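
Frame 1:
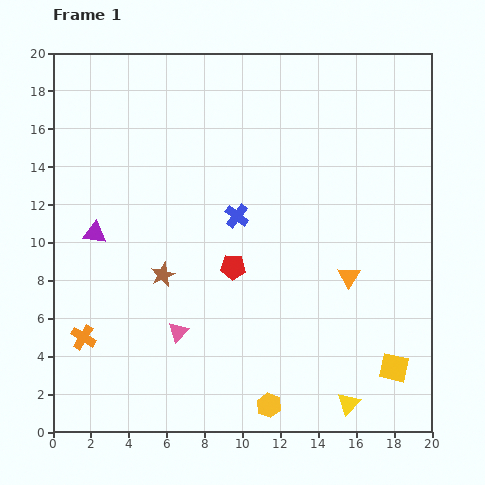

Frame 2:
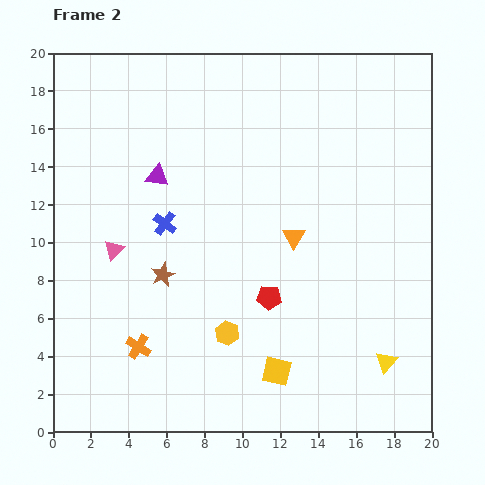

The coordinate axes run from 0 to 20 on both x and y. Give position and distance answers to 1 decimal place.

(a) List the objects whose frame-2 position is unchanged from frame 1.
the brown star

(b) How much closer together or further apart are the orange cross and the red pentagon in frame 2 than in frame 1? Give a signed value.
-1.3

Distance in frame 1: 8.7. Distance in frame 2: 7.4.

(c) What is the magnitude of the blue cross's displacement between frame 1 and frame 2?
3.8

The blue cross moved from (9.7, 11.4) to (5.9, 11.0), a distance of √(3.8² + 0.4²) ≈ 3.8.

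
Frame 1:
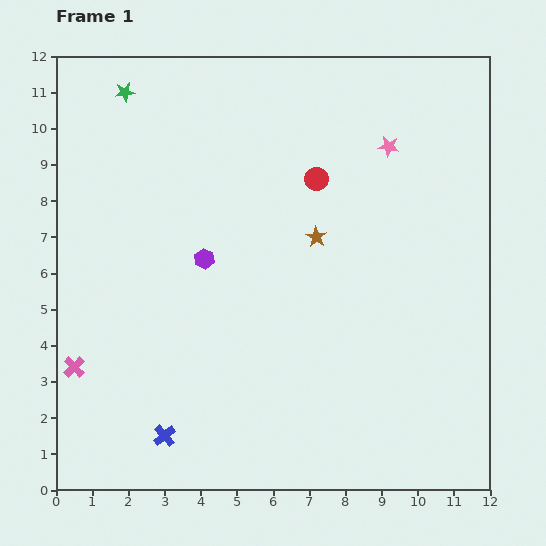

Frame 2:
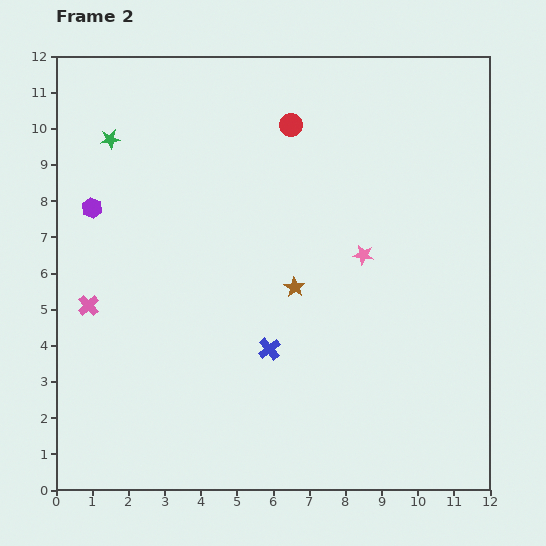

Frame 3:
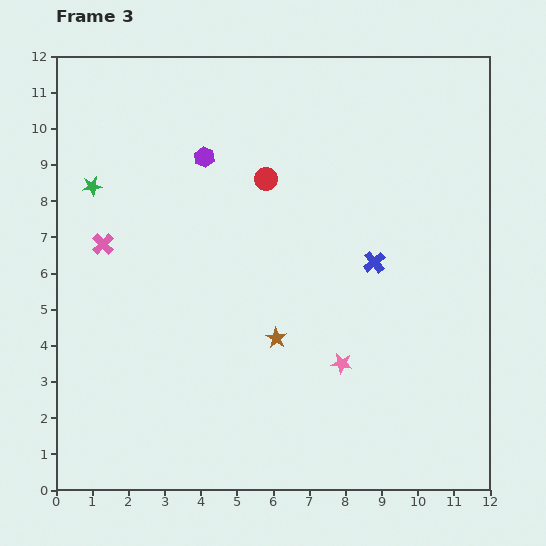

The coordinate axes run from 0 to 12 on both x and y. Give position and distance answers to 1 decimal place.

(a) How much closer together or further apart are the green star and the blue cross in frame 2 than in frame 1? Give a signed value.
-2.3

Distance in frame 1: 9.6. Distance in frame 2: 7.3.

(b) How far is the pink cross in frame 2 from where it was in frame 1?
1.7

The pink cross moved from (0.5, 3.4) to (0.9, 5.1), a distance of √(0.4² + 1.7²) ≈ 1.7.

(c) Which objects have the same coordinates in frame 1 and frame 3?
none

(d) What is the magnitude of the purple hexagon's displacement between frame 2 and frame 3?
3.4

The purple hexagon moved from (1.0, 7.8) to (4.1, 9.2), a distance of √(3.1² + 1.4²) ≈ 3.4.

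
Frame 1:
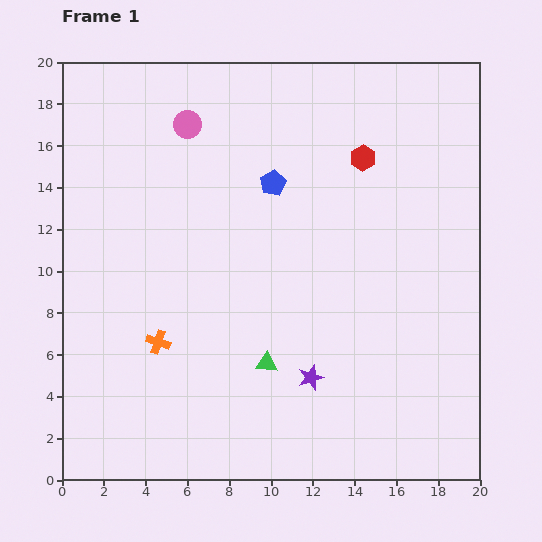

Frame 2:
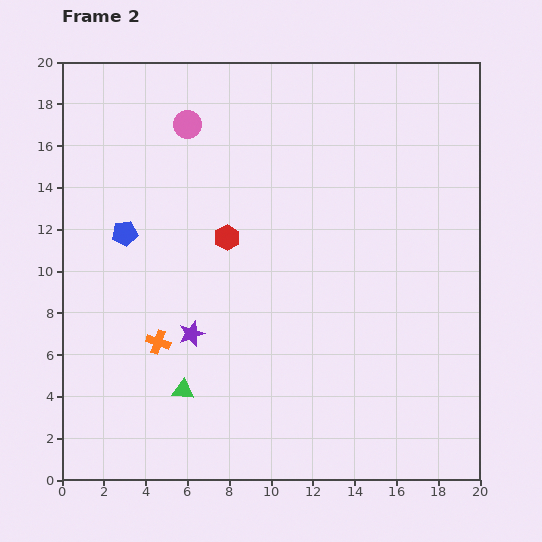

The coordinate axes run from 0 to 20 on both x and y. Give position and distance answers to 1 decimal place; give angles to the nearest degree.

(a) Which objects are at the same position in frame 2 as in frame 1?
the orange cross, the pink circle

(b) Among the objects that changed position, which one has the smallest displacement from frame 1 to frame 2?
the green triangle

(moved 4.2)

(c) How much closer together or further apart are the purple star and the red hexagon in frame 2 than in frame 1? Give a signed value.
-5.9

Distance in frame 1: 10.8. Distance in frame 2: 4.9.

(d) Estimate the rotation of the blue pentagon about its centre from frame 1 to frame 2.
19° clockwise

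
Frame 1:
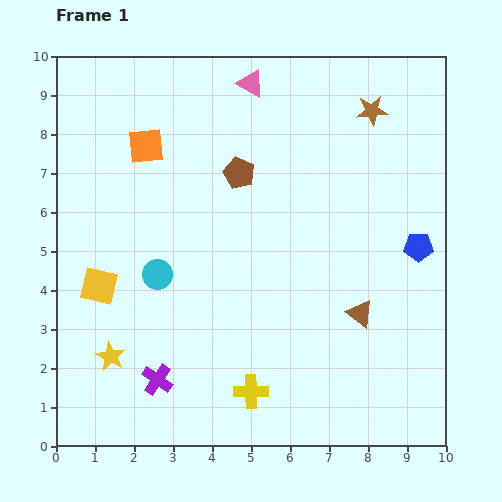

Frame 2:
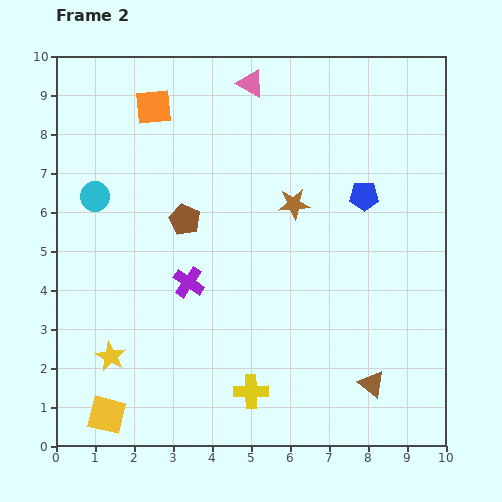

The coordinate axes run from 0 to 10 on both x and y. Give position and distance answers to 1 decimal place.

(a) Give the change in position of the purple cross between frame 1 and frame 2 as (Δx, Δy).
(0.8, 2.5)

The purple cross was at (2.6, 1.7) in frame 1 and (3.4, 4.2) in frame 2.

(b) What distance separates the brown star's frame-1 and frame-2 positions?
3.1

The brown star moved from (8.1, 8.6) to (6.1, 6.2), a distance of √(2.0² + 2.4²) ≈ 3.1.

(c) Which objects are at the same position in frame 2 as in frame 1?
the pink triangle, the yellow cross, the yellow star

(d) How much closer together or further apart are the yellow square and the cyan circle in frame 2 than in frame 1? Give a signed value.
+4.1

Distance in frame 1: 1.5. Distance in frame 2: 5.6.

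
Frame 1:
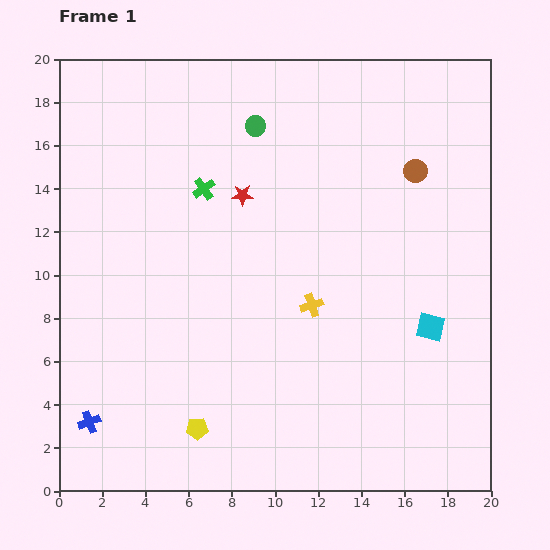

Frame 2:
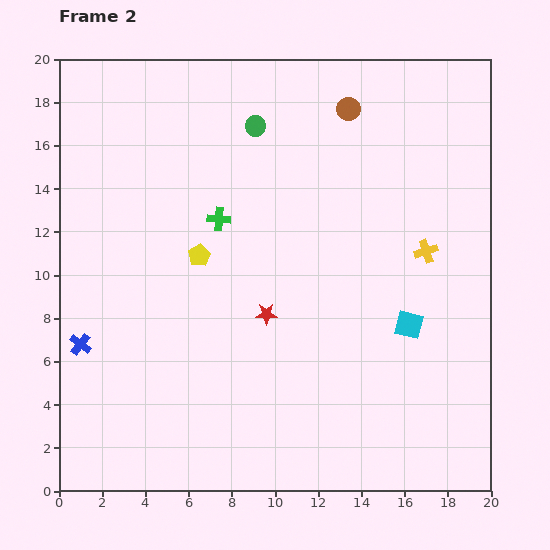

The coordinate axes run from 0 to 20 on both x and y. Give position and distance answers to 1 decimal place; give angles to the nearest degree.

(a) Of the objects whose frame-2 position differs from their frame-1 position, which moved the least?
the cyan square

(moved 1.0)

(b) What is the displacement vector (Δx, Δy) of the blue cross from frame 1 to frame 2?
(-0.4, 3.6)

The blue cross was at (1.4, 3.2) in frame 1 and (1.0, 6.8) in frame 2.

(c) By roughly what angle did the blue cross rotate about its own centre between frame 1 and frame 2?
32° counter-clockwise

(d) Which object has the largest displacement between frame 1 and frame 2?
the yellow pentagon

(moved 8.0; next 5.9)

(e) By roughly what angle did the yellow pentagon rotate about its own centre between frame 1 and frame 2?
27° counter-clockwise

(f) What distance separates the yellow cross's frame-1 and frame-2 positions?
5.9

The yellow cross moved from (11.7, 8.6) to (17.0, 11.1), a distance of √(5.3² + 2.5²) ≈ 5.9.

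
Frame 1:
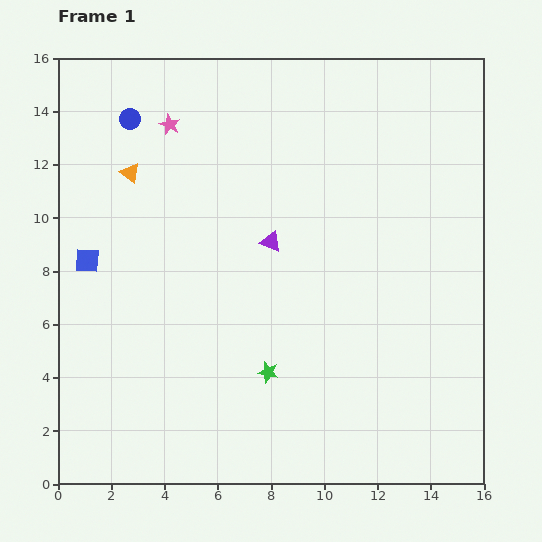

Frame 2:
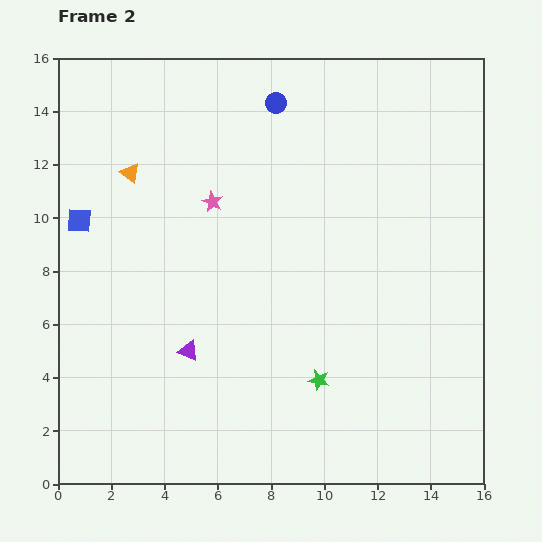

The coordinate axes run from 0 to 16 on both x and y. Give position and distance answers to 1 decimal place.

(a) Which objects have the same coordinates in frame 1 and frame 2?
the orange triangle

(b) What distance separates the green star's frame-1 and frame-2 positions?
1.9

The green star moved from (7.9, 4.2) to (9.8, 3.9), a distance of √(1.9² + 0.3²) ≈ 1.9.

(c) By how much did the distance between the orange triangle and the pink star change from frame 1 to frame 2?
+1.0

Distance in frame 1: 2.3. Distance in frame 2: 3.3.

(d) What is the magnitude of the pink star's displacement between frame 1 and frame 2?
3.3

The pink star moved from (4.2, 13.5) to (5.8, 10.6), a distance of √(1.6² + 2.9²) ≈ 3.3.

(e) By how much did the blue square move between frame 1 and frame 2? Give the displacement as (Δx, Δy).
(-0.3, 1.5)

The blue square was at (1.1, 8.4) in frame 1 and (0.8, 9.9) in frame 2.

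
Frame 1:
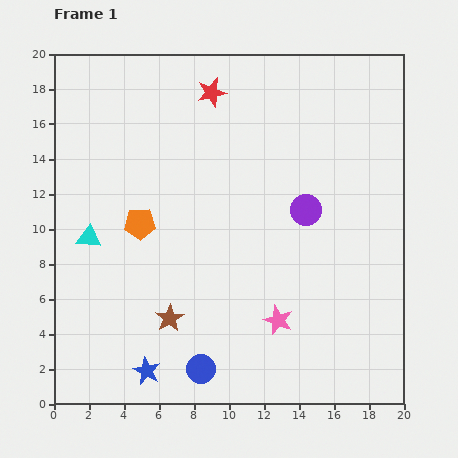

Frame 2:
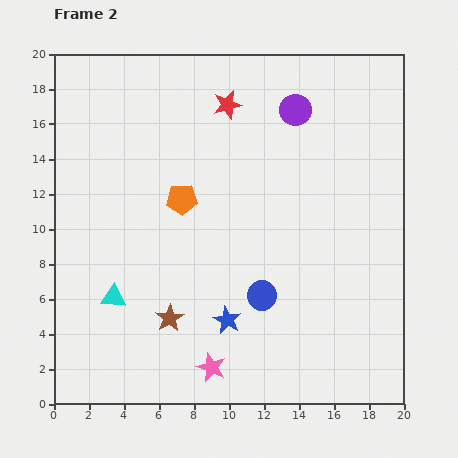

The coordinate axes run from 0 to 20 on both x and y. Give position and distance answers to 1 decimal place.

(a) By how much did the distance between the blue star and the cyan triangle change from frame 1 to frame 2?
-1.7

Distance in frame 1: 8.3. Distance in frame 2: 6.6.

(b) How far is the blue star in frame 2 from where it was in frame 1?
5.4

The blue star moved from (5.3, 1.9) to (9.9, 4.8), a distance of √(4.6² + 2.9²) ≈ 5.4.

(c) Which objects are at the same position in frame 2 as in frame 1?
the brown star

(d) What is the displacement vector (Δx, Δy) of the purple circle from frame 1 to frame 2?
(-0.6, 5.7)

The purple circle was at (14.4, 11.1) in frame 1 and (13.8, 16.8) in frame 2.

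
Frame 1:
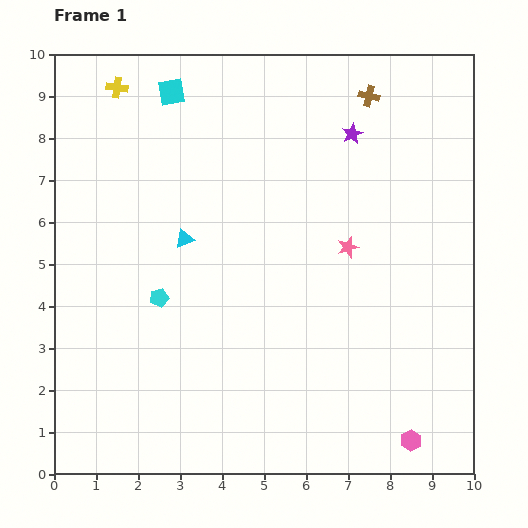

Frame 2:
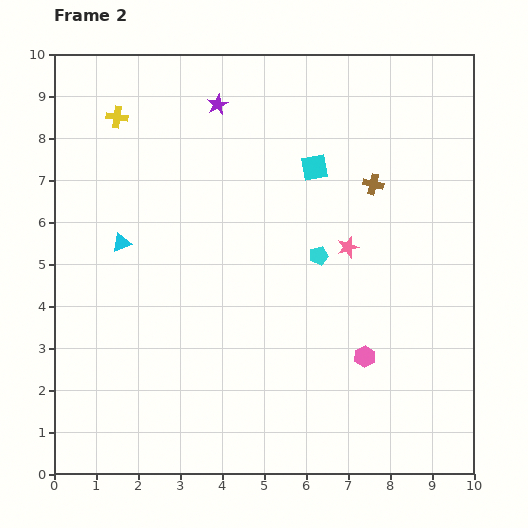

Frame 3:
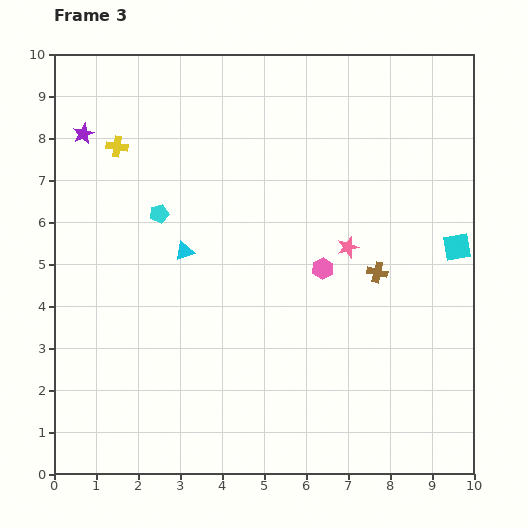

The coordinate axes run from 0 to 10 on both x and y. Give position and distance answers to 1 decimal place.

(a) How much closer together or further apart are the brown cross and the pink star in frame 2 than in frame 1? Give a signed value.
-2.0

Distance in frame 1: 3.6. Distance in frame 2: 1.6.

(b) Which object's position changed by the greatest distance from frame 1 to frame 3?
the cyan square

(moved 7.7; next 6.4)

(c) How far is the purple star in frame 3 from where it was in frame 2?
3.3

The purple star moved from (3.9, 8.8) to (0.7, 8.1), a distance of √(3.2² + 0.7²) ≈ 3.3.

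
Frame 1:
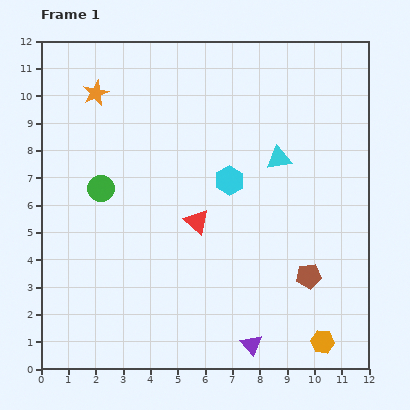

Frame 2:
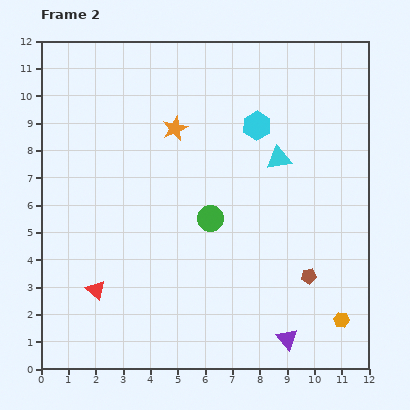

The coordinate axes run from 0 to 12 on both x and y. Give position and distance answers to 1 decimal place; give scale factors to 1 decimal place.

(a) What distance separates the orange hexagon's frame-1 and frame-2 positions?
1.1

The orange hexagon moved from (10.3, 1.0) to (11.0, 1.8), a distance of √(0.7² + 0.8²) ≈ 1.1.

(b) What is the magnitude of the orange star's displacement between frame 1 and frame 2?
3.2

The orange star moved from (2.0, 10.1) to (4.9, 8.8), a distance of √(2.9² + 1.3²) ≈ 3.2.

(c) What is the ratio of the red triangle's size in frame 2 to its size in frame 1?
0.8×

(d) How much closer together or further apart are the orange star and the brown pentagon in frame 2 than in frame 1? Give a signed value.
-3.0

Distance in frame 1: 10.3. Distance in frame 2: 7.3.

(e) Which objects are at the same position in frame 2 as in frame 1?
the brown pentagon, the cyan triangle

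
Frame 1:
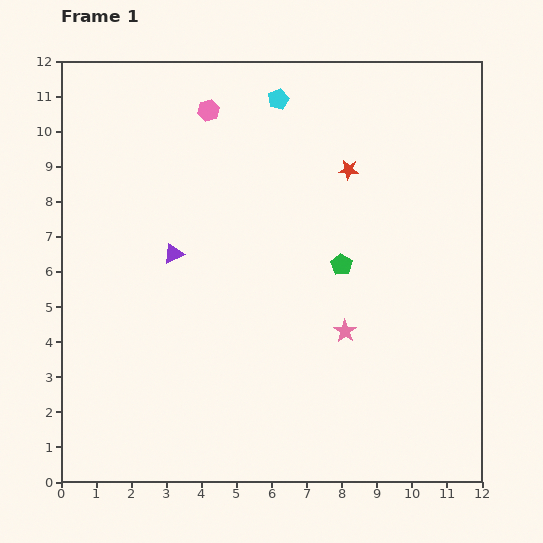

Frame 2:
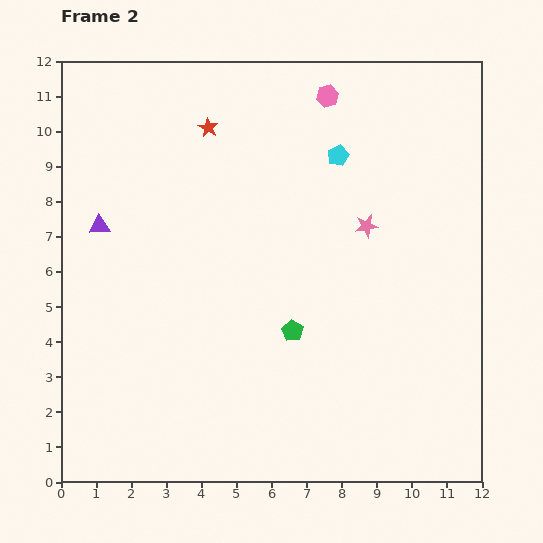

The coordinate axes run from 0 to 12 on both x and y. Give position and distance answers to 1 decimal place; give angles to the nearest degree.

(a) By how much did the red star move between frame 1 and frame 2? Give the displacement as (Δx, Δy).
(-4.0, 1.2)

The red star was at (8.2, 8.9) in frame 1 and (4.2, 10.1) in frame 2.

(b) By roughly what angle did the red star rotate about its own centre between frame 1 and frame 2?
23° clockwise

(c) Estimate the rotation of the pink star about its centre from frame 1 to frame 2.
27° clockwise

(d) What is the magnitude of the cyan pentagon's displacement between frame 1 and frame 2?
2.3

The cyan pentagon moved from (6.2, 10.9) to (7.9, 9.3), a distance of √(1.7² + 1.6²) ≈ 2.3.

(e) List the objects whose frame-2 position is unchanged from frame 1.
none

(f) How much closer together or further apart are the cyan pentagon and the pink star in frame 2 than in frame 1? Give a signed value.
-4.7

Distance in frame 1: 6.9. Distance in frame 2: 2.2.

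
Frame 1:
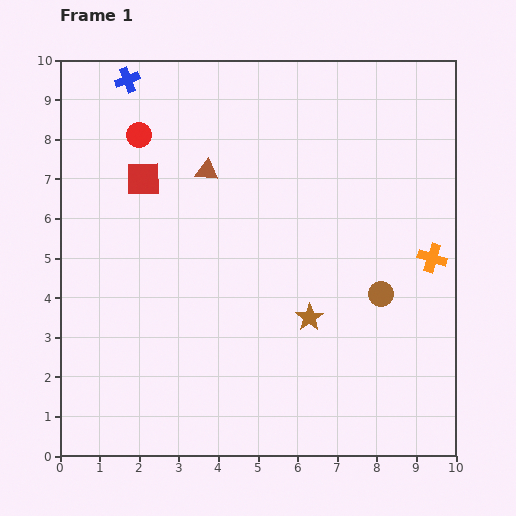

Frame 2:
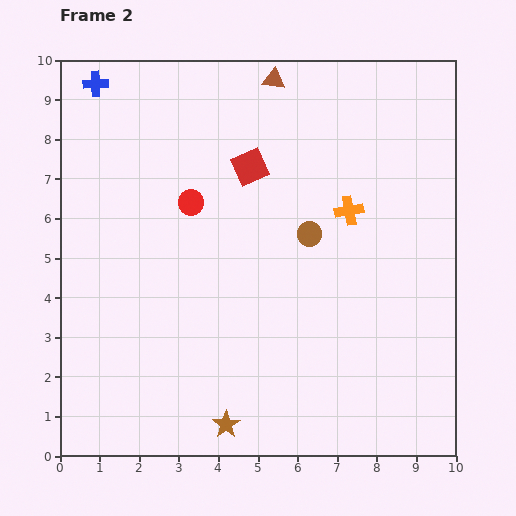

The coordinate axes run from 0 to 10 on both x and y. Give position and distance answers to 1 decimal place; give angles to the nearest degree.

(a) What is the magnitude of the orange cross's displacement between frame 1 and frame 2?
2.4

The orange cross moved from (9.4, 5.0) to (7.3, 6.2), a distance of √(2.1² + 1.2²) ≈ 2.4.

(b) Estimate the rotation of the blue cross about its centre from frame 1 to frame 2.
18° clockwise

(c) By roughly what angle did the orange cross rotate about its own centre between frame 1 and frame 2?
28° counter-clockwise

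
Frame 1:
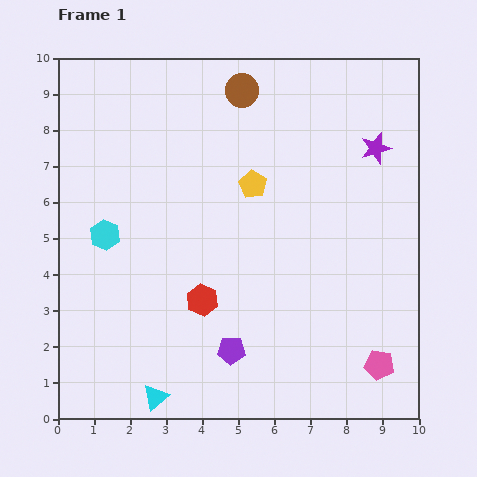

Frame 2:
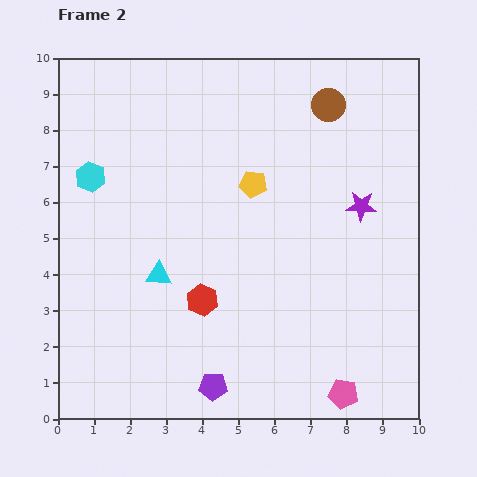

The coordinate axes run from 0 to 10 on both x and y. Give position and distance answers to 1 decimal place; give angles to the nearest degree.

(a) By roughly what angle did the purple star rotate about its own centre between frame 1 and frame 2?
20° clockwise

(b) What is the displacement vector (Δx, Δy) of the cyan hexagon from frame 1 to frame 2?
(-0.4, 1.6)

The cyan hexagon was at (1.3, 5.1) in frame 1 and (0.9, 6.7) in frame 2.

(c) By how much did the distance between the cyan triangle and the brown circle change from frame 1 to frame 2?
-2.2

Distance in frame 1: 8.8. Distance in frame 2: 6.6.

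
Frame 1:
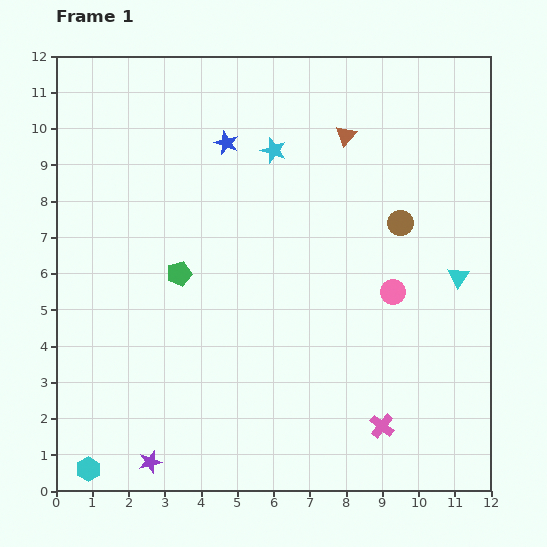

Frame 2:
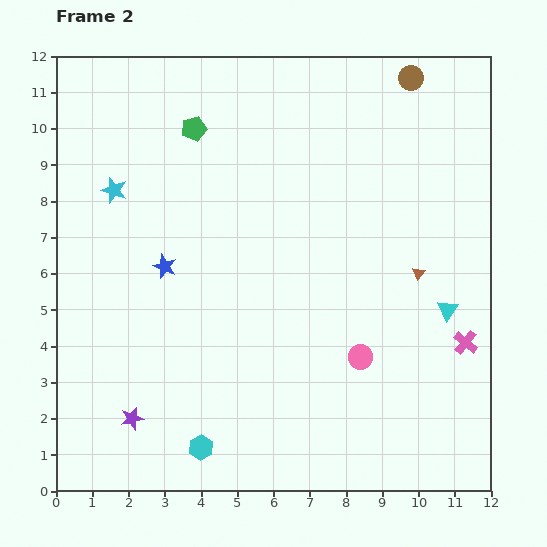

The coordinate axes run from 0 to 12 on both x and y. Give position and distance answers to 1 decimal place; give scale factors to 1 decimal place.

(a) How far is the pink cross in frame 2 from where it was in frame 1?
3.3

The pink cross moved from (9.0, 1.8) to (11.3, 4.1), a distance of √(2.3² + 2.3²) ≈ 3.3.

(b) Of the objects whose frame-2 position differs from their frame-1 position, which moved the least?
the cyan triangle

(moved 0.9)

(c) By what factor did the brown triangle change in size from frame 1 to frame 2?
0.6×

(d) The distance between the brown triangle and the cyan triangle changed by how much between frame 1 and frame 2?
-3.7

Distance in frame 1: 5.0. Distance in frame 2: 1.3.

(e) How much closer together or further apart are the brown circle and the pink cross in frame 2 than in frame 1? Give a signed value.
+1.9

Distance in frame 1: 5.6. Distance in frame 2: 7.5.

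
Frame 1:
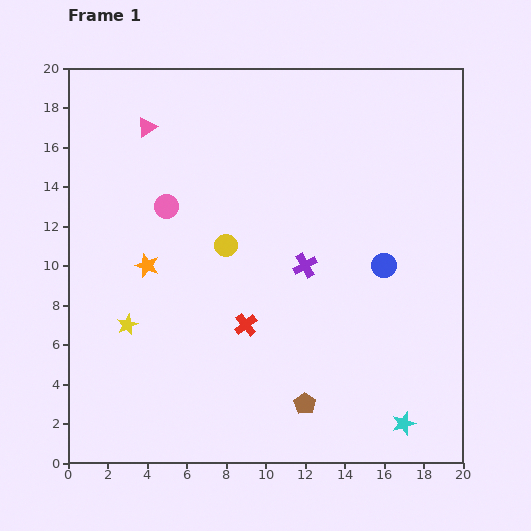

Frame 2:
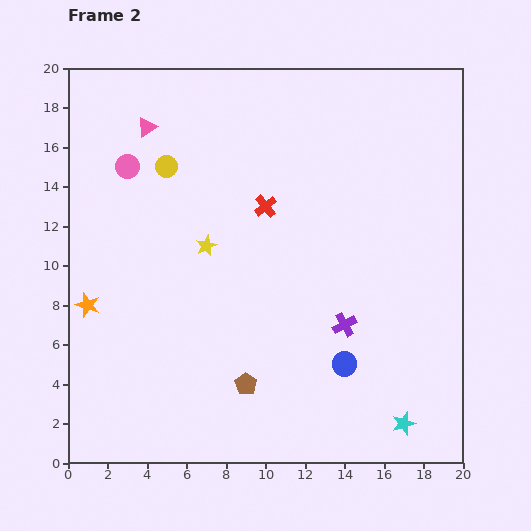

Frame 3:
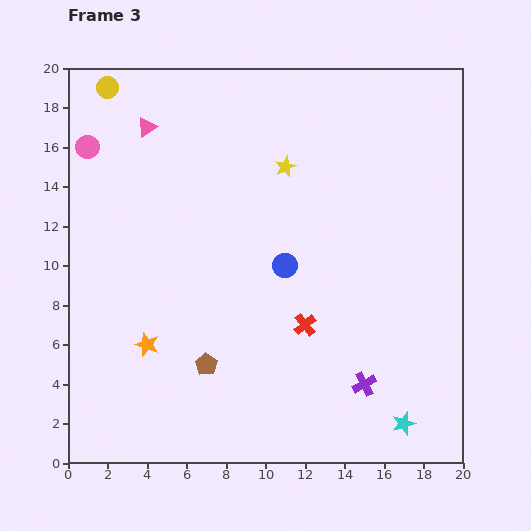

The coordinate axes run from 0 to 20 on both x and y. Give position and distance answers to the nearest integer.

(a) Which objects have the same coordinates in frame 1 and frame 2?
the pink triangle, the cyan star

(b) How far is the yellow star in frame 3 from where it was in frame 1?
11

The yellow star moved from (3, 7) to (11, 15), a distance of √(8² + 8²) ≈ 11.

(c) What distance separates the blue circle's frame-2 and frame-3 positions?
6

The blue circle moved from (14, 5) to (11, 10), a distance of √(3² + 5²) ≈ 6.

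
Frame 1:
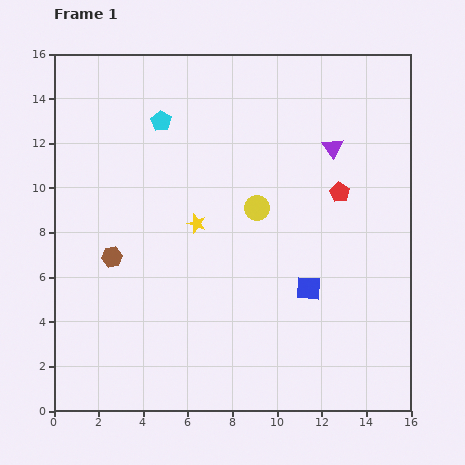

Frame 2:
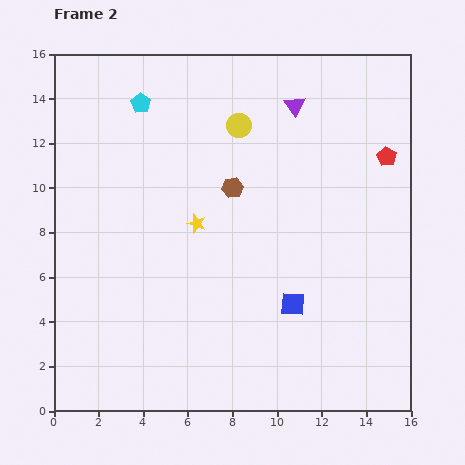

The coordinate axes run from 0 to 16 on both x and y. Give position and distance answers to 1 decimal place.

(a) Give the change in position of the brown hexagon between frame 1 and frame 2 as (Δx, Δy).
(5.4, 3.1)

The brown hexagon was at (2.6, 6.9) in frame 1 and (8.0, 10.0) in frame 2.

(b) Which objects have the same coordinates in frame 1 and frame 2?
the yellow star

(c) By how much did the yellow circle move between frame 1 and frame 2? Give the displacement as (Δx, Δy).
(-0.8, 3.7)

The yellow circle was at (9.1, 9.1) in frame 1 and (8.3, 12.8) in frame 2.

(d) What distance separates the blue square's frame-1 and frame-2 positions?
1.0

The blue square moved from (11.4, 5.5) to (10.7, 4.8), a distance of √(0.7² + 0.7²) ≈ 1.0.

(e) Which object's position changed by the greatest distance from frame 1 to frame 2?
the brown hexagon

(moved 6.2; next 3.8)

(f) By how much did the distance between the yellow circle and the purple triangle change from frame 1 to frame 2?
-1.6

Distance in frame 1: 4.3. Distance in frame 2: 2.7.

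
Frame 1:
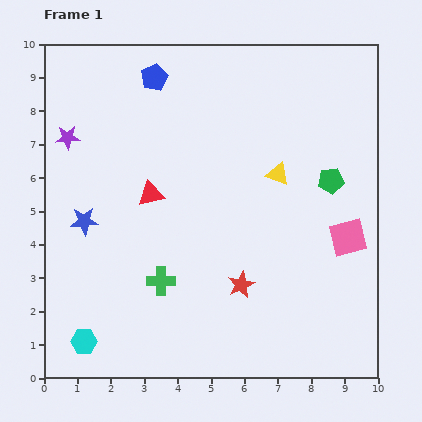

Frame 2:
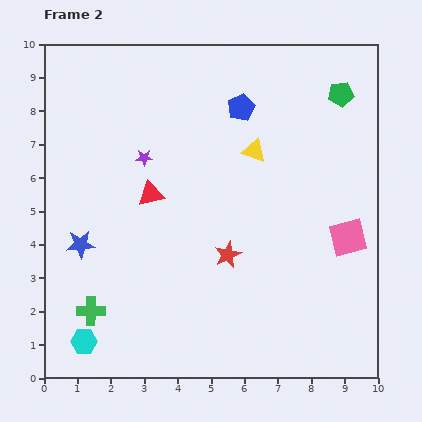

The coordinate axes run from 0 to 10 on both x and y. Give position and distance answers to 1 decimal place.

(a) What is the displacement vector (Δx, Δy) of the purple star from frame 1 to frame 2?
(2.3, -0.6)

The purple star was at (0.7, 7.2) in frame 1 and (3.0, 6.6) in frame 2.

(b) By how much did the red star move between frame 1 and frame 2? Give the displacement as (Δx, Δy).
(-0.4, 0.9)

The red star was at (5.9, 2.8) in frame 1 and (5.5, 3.7) in frame 2.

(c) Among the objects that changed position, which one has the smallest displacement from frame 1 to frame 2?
the blue star

(moved 0.7)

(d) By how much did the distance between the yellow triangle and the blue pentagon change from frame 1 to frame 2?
-3.3

Distance in frame 1: 4.7. Distance in frame 2: 1.4.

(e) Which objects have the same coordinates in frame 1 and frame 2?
the cyan hexagon, the red triangle, the pink square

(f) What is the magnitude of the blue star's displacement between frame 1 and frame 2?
0.7

The blue star moved from (1.2, 4.7) to (1.1, 4.0), a distance of √(0.1² + 0.7²) ≈ 0.7.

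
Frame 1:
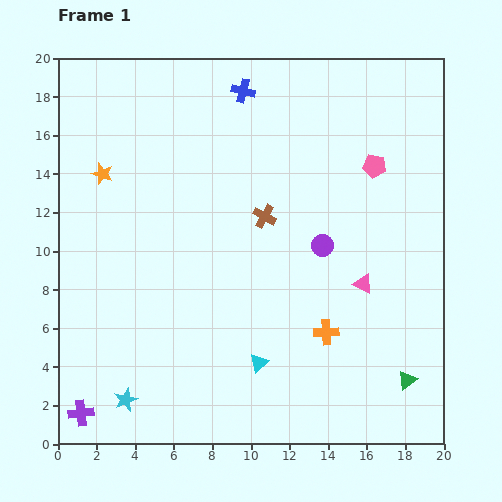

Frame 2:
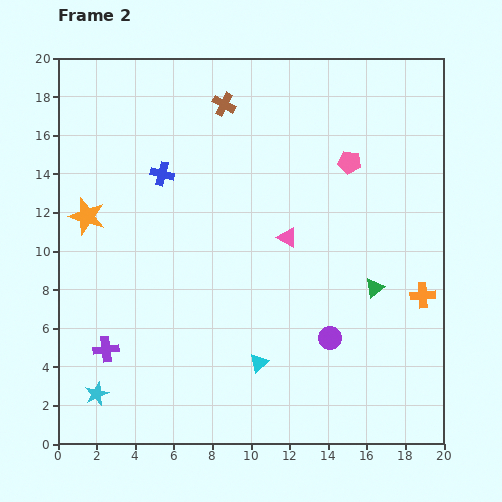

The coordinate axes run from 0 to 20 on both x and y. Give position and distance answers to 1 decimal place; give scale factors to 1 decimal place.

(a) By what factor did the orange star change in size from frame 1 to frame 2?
1.7×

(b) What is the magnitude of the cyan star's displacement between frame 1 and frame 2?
1.5

The cyan star moved from (3.5, 2.3) to (2.0, 2.6), a distance of √(1.5² + 0.3²) ≈ 1.5.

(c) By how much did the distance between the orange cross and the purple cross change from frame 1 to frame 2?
+3.2

Distance in frame 1: 13.4. Distance in frame 2: 16.6.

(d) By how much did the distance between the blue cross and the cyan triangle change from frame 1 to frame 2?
-3.1

Distance in frame 1: 14.1. Distance in frame 2: 11.0.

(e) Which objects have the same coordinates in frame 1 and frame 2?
the cyan triangle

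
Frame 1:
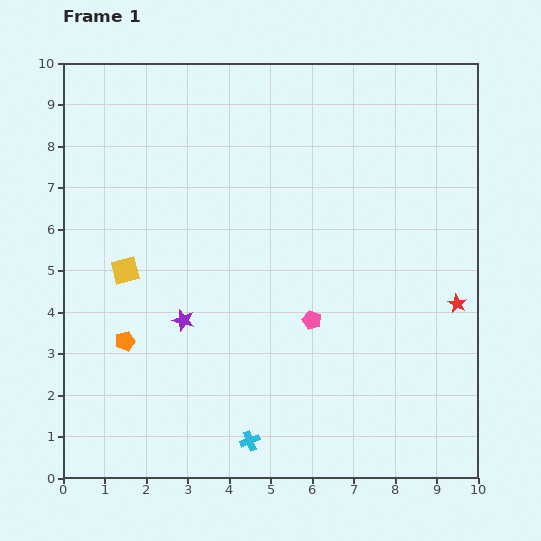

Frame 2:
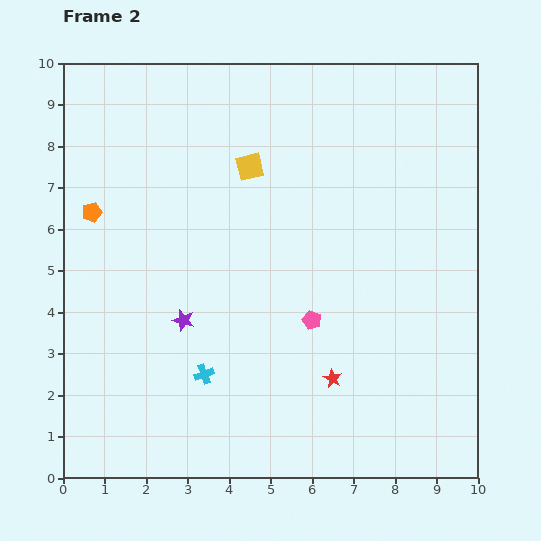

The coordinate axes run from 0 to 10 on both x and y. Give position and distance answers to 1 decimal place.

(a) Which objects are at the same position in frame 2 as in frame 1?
the purple star, the pink pentagon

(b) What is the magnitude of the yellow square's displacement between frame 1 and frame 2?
3.9

The yellow square moved from (1.5, 5.0) to (4.5, 7.5), a distance of √(3.0² + 2.5²) ≈ 3.9.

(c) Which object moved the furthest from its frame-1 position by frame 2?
the yellow square

(moved 3.9; next 3.5)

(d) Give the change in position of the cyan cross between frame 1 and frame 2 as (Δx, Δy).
(-1.1, 1.6)

The cyan cross was at (4.5, 0.9) in frame 1 and (3.4, 2.5) in frame 2.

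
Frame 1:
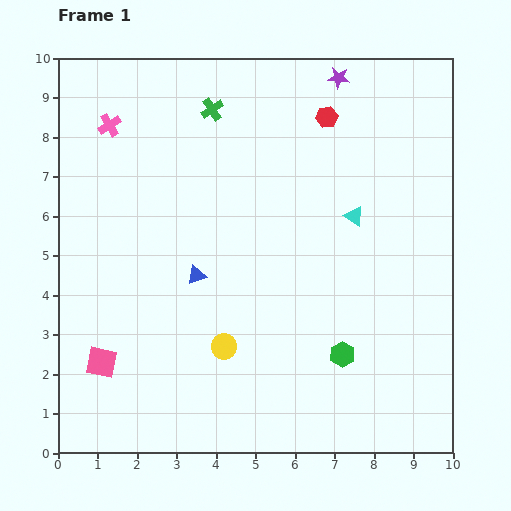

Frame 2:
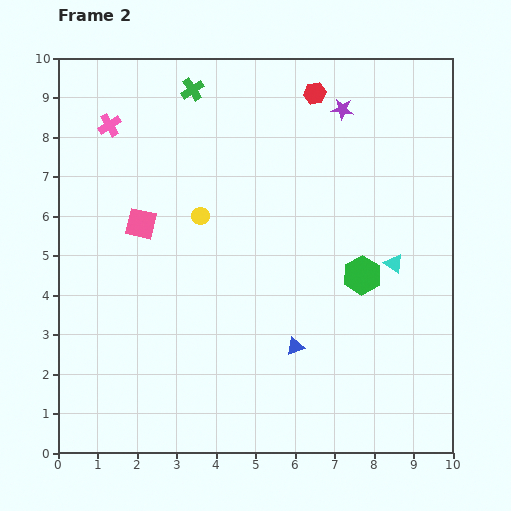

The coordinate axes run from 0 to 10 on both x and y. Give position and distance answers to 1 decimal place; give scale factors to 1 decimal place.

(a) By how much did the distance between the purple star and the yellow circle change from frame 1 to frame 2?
-2.9

Distance in frame 1: 7.4. Distance in frame 2: 4.5.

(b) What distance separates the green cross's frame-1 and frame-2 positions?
0.7

The green cross moved from (3.9, 8.7) to (3.4, 9.2), a distance of √(0.5² + 0.5²) ≈ 0.7.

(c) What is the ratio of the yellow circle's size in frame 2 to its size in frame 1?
0.7×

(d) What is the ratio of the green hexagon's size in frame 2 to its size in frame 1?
1.5×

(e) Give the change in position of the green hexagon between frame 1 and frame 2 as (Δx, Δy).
(0.5, 2.0)

The green hexagon was at (7.2, 2.5) in frame 1 and (7.7, 4.5) in frame 2.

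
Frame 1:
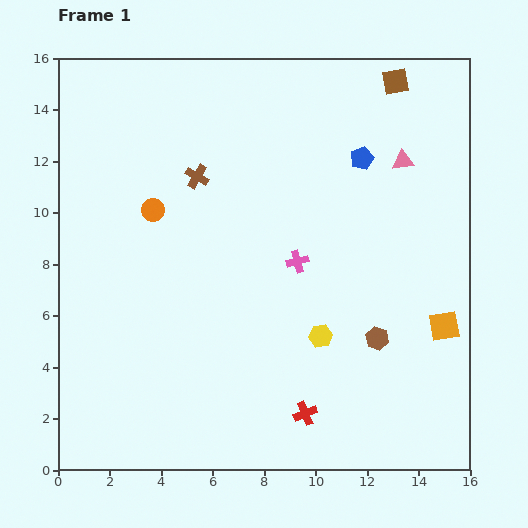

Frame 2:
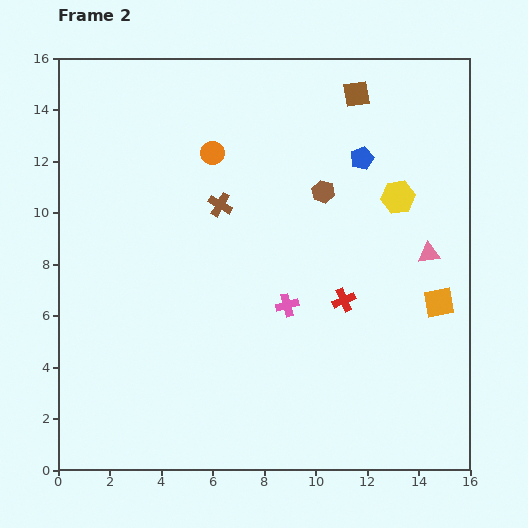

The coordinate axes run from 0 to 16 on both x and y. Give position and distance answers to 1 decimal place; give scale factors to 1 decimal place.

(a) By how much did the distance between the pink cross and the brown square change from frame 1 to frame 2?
+0.6

Distance in frame 1: 8.0. Distance in frame 2: 8.6.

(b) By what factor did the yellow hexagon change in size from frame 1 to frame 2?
1.4×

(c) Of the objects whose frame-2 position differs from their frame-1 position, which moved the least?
the orange square

(moved 0.9)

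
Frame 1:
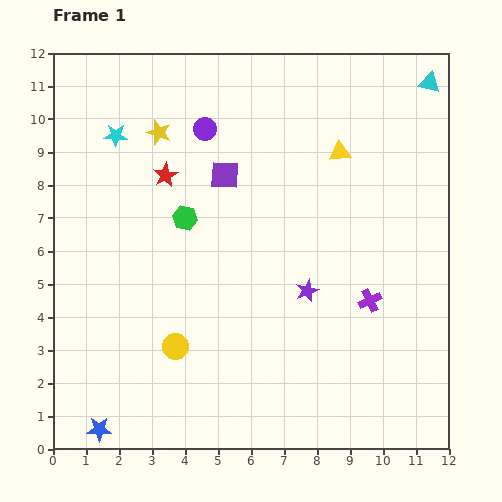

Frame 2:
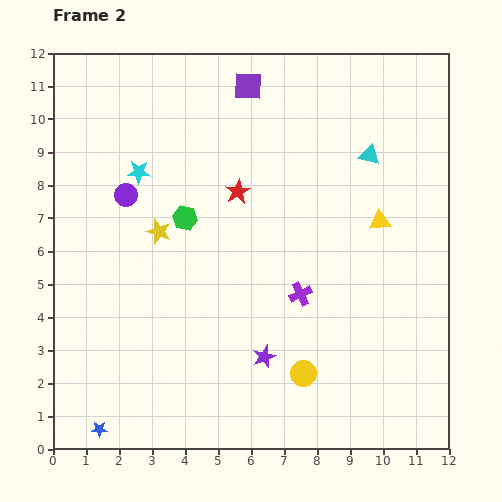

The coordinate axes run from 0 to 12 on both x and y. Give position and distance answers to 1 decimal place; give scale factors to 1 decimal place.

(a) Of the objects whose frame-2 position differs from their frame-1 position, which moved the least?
the cyan star

(moved 1.3)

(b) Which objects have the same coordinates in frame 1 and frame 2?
the blue star, the green hexagon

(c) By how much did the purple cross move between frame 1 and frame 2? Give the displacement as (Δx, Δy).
(-2.1, 0.2)

The purple cross was at (9.6, 4.5) in frame 1 and (7.5, 4.7) in frame 2.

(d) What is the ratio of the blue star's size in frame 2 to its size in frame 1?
0.6×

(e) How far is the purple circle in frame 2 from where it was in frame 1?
3.1

The purple circle moved from (4.6, 9.7) to (2.2, 7.7), a distance of √(2.4² + 2.0²) ≈ 3.1.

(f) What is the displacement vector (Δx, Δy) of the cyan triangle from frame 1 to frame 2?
(-1.8, -2.2)

The cyan triangle was at (11.4, 11.1) in frame 1 and (9.6, 8.9) in frame 2.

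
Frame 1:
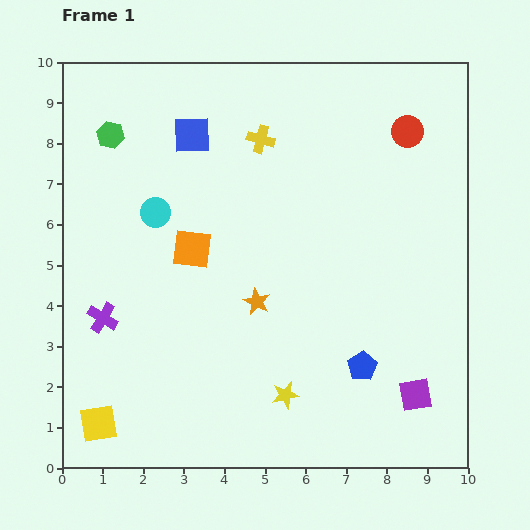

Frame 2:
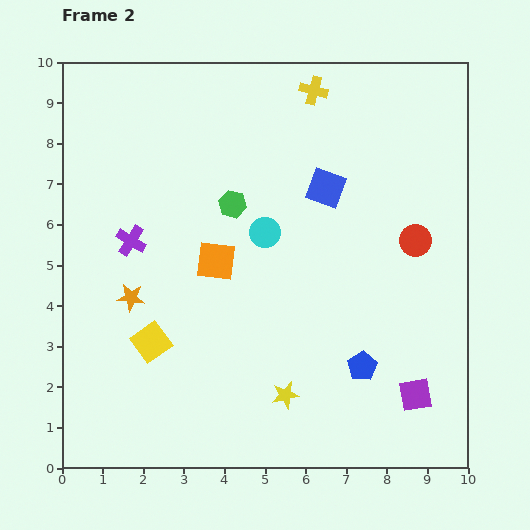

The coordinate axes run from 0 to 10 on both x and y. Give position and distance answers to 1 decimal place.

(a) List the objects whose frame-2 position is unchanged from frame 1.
the blue pentagon, the purple square, the yellow star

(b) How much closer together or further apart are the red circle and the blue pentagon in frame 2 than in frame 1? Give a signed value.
-2.5

Distance in frame 1: 5.9. Distance in frame 2: 3.4.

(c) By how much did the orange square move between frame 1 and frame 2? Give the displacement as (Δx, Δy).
(0.6, -0.3)

The orange square was at (3.2, 5.4) in frame 1 and (3.8, 5.1) in frame 2.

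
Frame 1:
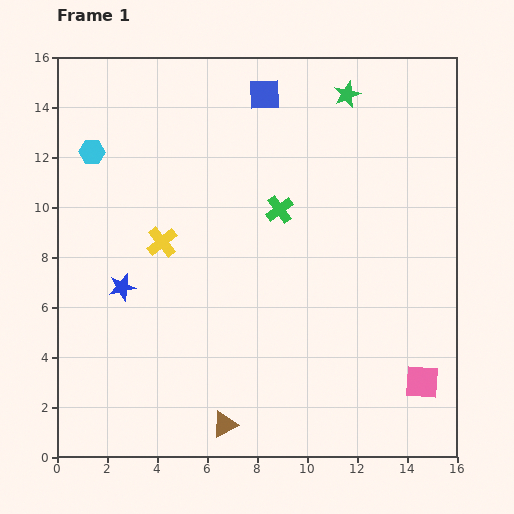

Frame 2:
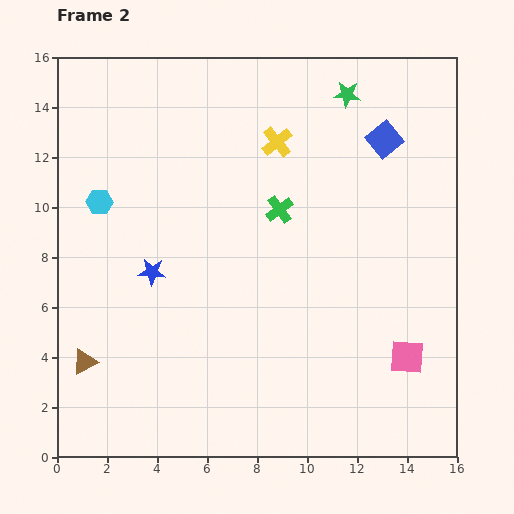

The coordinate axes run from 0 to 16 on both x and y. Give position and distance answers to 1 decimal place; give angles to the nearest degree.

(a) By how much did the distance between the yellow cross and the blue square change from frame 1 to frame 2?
-2.9

Distance in frame 1: 7.2. Distance in frame 2: 4.3.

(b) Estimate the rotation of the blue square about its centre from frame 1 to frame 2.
38° counter-clockwise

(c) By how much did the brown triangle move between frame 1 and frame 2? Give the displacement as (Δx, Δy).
(-5.6, 2.5)

The brown triangle was at (6.7, 1.3) in frame 1 and (1.1, 3.8) in frame 2.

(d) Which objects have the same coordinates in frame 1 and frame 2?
the green star, the green cross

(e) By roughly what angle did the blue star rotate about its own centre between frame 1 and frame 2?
15° clockwise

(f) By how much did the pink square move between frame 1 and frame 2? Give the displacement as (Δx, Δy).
(-0.6, 1.0)

The pink square was at (14.6, 3.0) in frame 1 and (14.0, 4.0) in frame 2.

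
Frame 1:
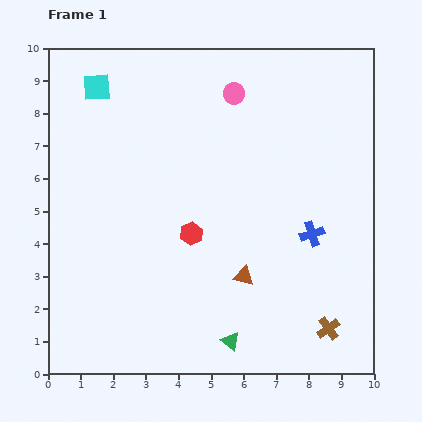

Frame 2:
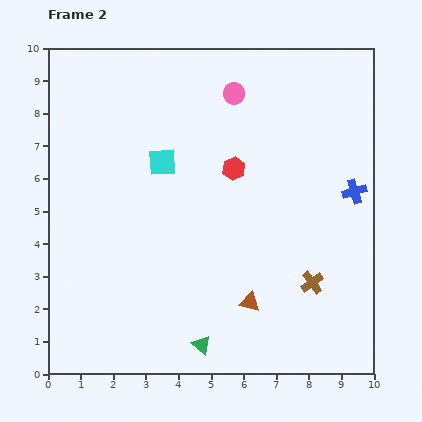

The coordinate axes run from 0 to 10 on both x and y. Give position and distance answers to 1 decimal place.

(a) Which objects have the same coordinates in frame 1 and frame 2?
the pink circle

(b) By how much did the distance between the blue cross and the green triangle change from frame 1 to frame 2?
+2.5

Distance in frame 1: 4.1. Distance in frame 2: 6.6.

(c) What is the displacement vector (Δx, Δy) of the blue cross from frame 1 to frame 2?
(1.3, 1.3)

The blue cross was at (8.1, 4.3) in frame 1 and (9.4, 5.6) in frame 2.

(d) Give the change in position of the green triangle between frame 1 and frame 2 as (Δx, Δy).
(-0.9, -0.1)

The green triangle was at (5.6, 1.0) in frame 1 and (4.7, 0.9) in frame 2.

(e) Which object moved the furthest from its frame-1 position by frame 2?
the cyan square

(moved 3.0; next 2.4)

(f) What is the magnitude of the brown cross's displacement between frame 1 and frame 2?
1.5

The brown cross moved from (8.6, 1.4) to (8.1, 2.8), a distance of √(0.5² + 1.4²) ≈ 1.5.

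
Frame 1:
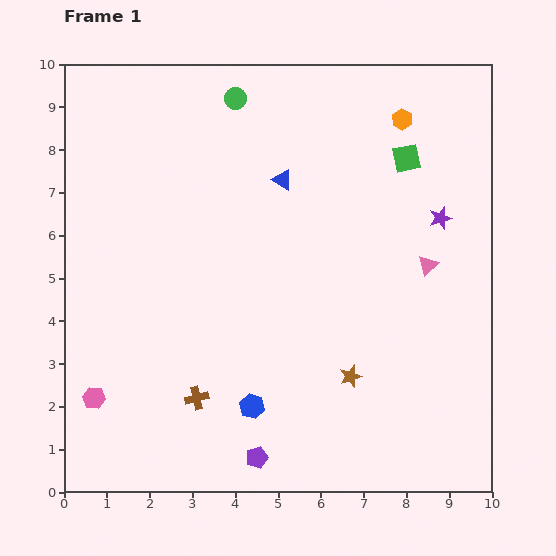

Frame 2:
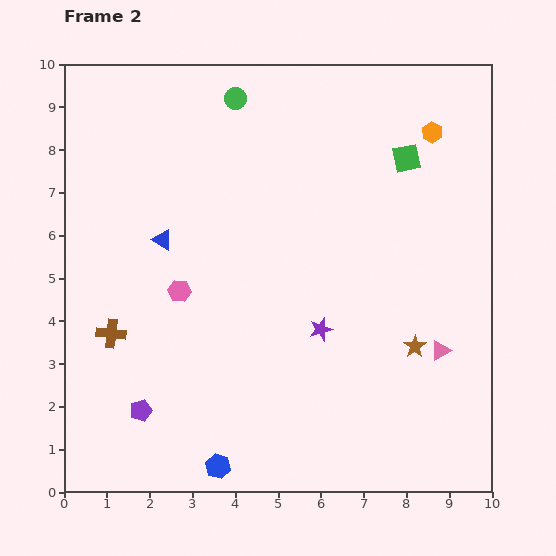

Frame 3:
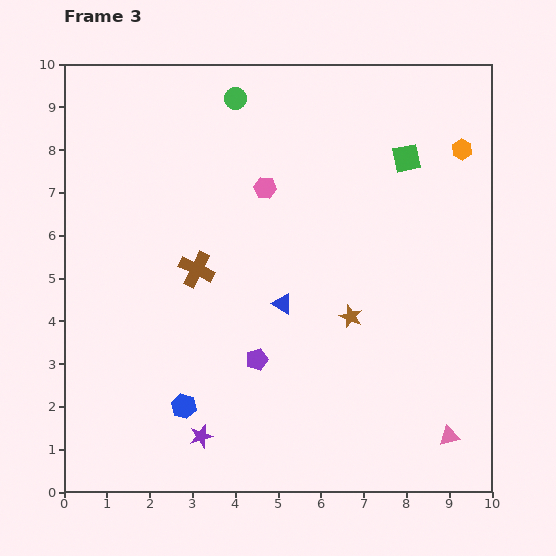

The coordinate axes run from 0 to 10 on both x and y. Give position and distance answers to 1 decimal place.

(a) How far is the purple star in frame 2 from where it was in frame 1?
3.8

The purple star moved from (8.8, 6.4) to (6.0, 3.8), a distance of √(2.8² + 2.6²) ≈ 3.8.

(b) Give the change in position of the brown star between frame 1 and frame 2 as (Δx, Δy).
(1.5, 0.7)

The brown star was at (6.7, 2.7) in frame 1 and (8.2, 3.4) in frame 2.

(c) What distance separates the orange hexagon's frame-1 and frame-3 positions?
1.6

The orange hexagon moved from (7.9, 8.7) to (9.3, 8.0), a distance of √(1.4² + 0.7²) ≈ 1.6.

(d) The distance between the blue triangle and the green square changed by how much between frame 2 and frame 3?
-1.5

Distance in frame 2: 6.0. Distance in frame 3: 4.5.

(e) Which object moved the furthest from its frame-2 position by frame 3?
the purple star

(moved 3.8; next 3.2)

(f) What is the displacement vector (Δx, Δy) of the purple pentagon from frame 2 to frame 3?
(2.7, 1.2)

The purple pentagon was at (1.8, 1.9) in frame 2 and (4.5, 3.1) in frame 3.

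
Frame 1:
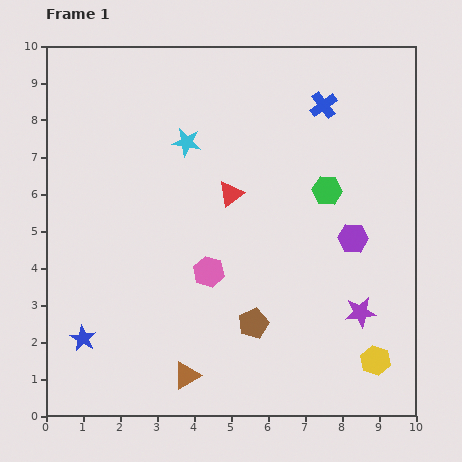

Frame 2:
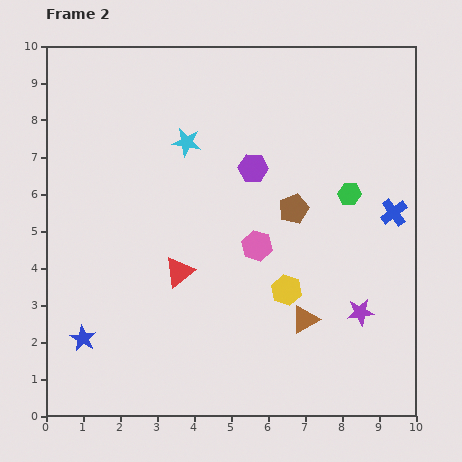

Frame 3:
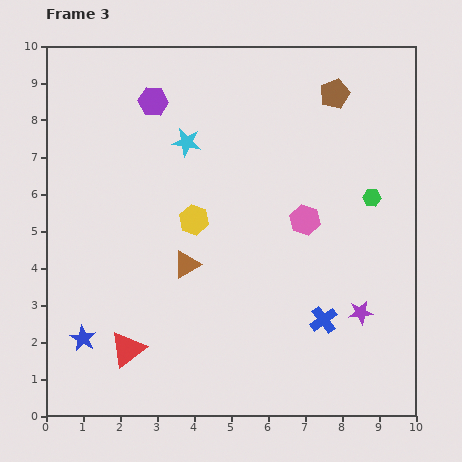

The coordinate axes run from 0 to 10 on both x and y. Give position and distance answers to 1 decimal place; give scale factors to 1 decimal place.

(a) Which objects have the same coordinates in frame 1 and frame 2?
the cyan star, the blue star, the purple star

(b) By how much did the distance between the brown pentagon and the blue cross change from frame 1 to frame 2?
-3.5

Distance in frame 1: 6.2. Distance in frame 2: 2.7.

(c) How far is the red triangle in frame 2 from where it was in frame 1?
2.5

The red triangle moved from (5.0, 6.0) to (3.6, 3.9), a distance of √(1.4² + 2.1²) ≈ 2.5.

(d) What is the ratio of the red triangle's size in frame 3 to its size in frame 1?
1.4×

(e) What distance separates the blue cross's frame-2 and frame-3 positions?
3.5

The blue cross moved from (9.4, 5.5) to (7.5, 2.6), a distance of √(1.9² + 2.9²) ≈ 3.5.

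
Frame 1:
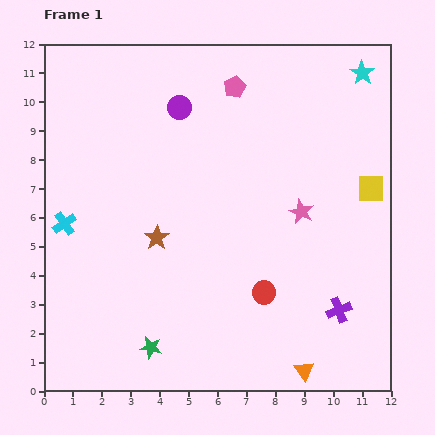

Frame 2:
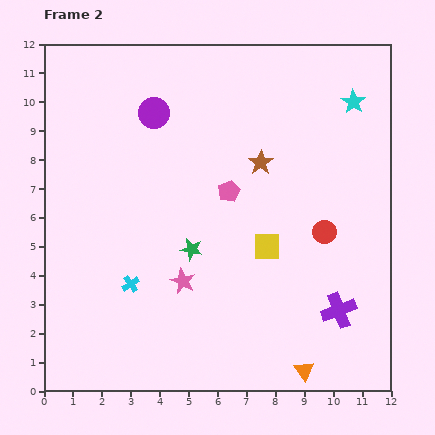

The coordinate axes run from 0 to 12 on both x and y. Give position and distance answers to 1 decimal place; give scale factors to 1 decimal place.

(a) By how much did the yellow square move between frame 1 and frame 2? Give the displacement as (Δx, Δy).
(-3.6, -2.0)

The yellow square was at (11.3, 7.0) in frame 1 and (7.7, 5.0) in frame 2.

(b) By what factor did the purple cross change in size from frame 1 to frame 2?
1.4×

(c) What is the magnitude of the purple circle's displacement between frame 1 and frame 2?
0.9

The purple circle moved from (4.7, 9.8) to (3.8, 9.6), a distance of √(0.9² + 0.2²) ≈ 0.9.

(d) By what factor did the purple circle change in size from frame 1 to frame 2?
1.3×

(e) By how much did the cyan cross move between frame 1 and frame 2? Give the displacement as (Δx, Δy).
(2.3, -2.1)

The cyan cross was at (0.7, 5.8) in frame 1 and (3.0, 3.7) in frame 2.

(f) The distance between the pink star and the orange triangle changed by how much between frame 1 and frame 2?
-0.3

Distance in frame 1: 5.5. Distance in frame 2: 5.2.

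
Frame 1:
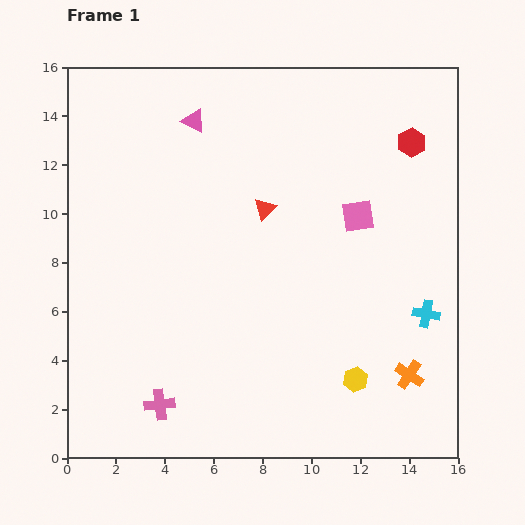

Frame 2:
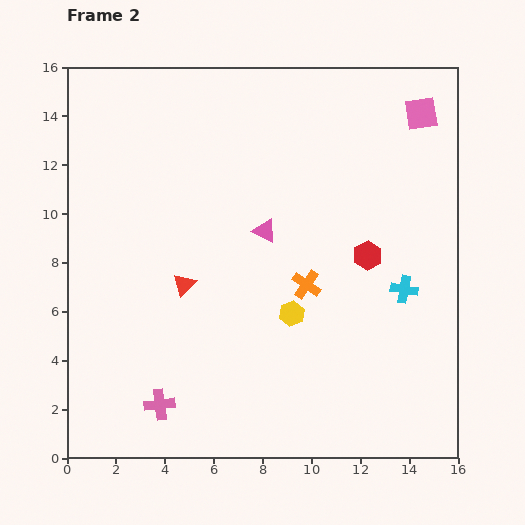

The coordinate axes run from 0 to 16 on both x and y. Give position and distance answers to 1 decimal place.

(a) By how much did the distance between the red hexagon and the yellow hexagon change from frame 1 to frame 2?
-6.1

Distance in frame 1: 10.0. Distance in frame 2: 3.9.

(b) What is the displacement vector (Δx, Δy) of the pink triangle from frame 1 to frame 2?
(2.9, -4.5)

The pink triangle was at (5.2, 13.8) in frame 1 and (8.1, 9.3) in frame 2.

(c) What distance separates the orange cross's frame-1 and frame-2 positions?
5.6

The orange cross moved from (14.0, 3.4) to (9.8, 7.1), a distance of √(4.2² + 3.7²) ≈ 5.6.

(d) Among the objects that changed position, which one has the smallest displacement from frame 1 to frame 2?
the cyan cross

(moved 1.3)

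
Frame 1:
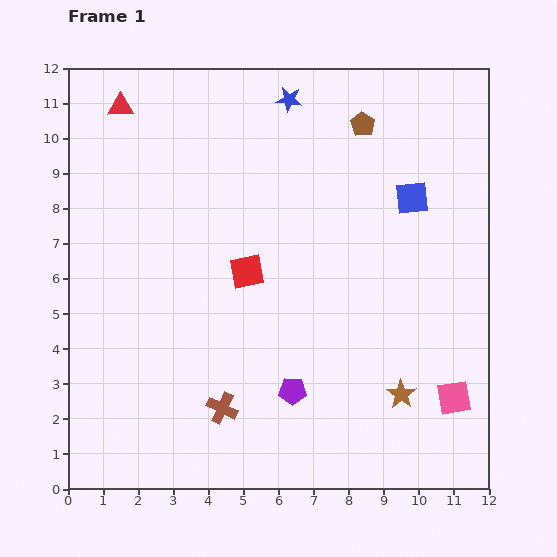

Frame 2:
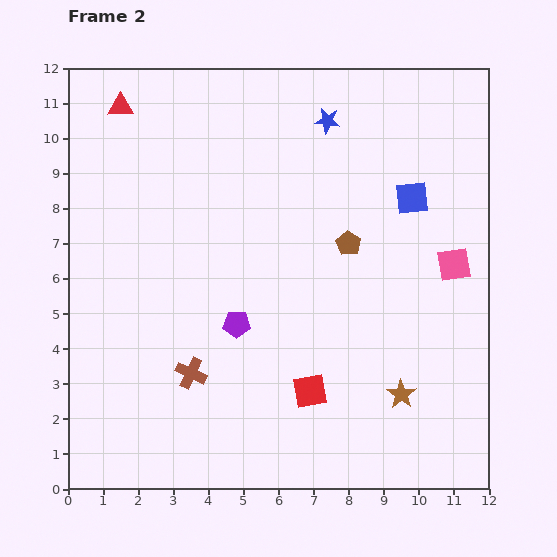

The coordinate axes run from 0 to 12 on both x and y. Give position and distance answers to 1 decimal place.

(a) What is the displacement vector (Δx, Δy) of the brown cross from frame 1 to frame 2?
(-0.9, 1.0)

The brown cross was at (4.4, 2.3) in frame 1 and (3.5, 3.3) in frame 2.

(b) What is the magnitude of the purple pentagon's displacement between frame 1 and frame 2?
2.5

The purple pentagon moved from (6.4, 2.8) to (4.8, 4.7), a distance of √(1.6² + 1.9²) ≈ 2.5.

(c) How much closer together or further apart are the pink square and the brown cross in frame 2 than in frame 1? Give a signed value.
+1.5

Distance in frame 1: 6.6. Distance in frame 2: 8.1.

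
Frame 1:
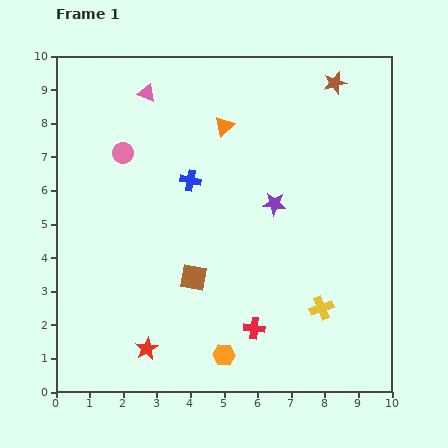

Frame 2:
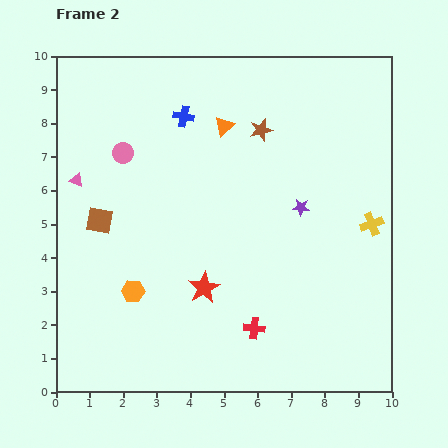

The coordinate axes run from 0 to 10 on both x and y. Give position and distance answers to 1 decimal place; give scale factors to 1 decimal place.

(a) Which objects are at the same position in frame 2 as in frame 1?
the orange triangle, the pink circle, the red cross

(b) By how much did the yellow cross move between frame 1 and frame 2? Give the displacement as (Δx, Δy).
(1.5, 2.5)

The yellow cross was at (7.9, 2.5) in frame 1 and (9.4, 5.0) in frame 2.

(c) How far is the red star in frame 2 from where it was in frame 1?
2.5

The red star moved from (2.7, 1.3) to (4.4, 3.1), a distance of √(1.7² + 1.8²) ≈ 2.5.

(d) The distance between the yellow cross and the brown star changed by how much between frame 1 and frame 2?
-2.4

Distance in frame 1: 6.7. Distance in frame 2: 4.3.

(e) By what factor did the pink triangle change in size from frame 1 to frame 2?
0.8×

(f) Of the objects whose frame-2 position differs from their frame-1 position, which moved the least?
the purple star

(moved 0.8)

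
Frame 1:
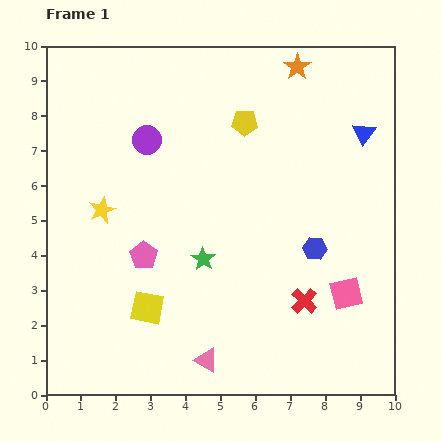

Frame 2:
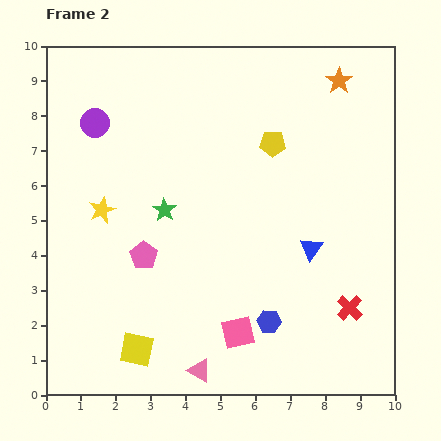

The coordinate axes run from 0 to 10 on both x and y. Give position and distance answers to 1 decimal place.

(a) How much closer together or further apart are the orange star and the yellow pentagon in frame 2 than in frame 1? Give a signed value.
+0.4

Distance in frame 1: 2.2. Distance in frame 2: 2.6.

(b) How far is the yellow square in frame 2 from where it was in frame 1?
1.2

The yellow square moved from (2.9, 2.5) to (2.6, 1.3), a distance of √(0.3² + 1.2²) ≈ 1.2.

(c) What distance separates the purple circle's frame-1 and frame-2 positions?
1.6

The purple circle moved from (2.9, 7.3) to (1.4, 7.8), a distance of √(1.5² + 0.5²) ≈ 1.6.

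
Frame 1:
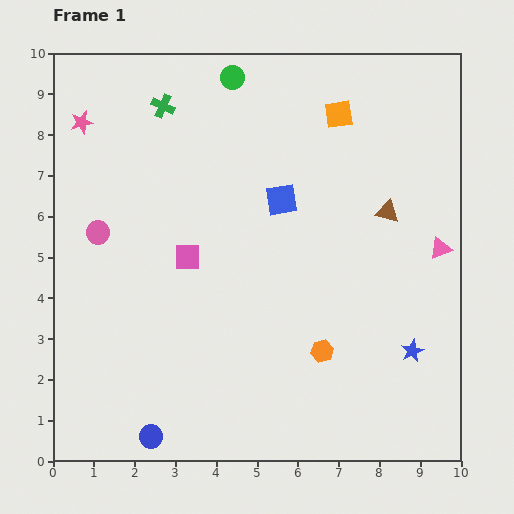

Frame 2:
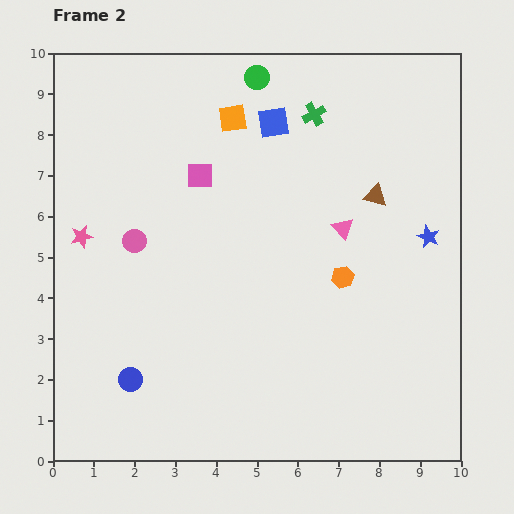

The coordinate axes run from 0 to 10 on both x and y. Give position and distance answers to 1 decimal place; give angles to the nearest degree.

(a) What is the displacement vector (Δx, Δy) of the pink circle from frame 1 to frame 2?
(0.9, -0.2)

The pink circle was at (1.1, 5.6) in frame 1 and (2.0, 5.4) in frame 2.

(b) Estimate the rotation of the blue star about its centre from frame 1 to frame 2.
22° counter-clockwise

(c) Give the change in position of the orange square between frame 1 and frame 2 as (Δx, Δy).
(-2.6, -0.1)

The orange square was at (7.0, 8.5) in frame 1 and (4.4, 8.4) in frame 2.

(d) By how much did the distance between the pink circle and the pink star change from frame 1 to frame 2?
-1.4

Distance in frame 1: 2.7. Distance in frame 2: 1.3.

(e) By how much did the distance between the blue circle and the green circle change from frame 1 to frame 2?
-1.0

Distance in frame 1: 9.0. Distance in frame 2: 8.0.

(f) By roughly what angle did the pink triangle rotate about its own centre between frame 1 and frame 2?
52° counter-clockwise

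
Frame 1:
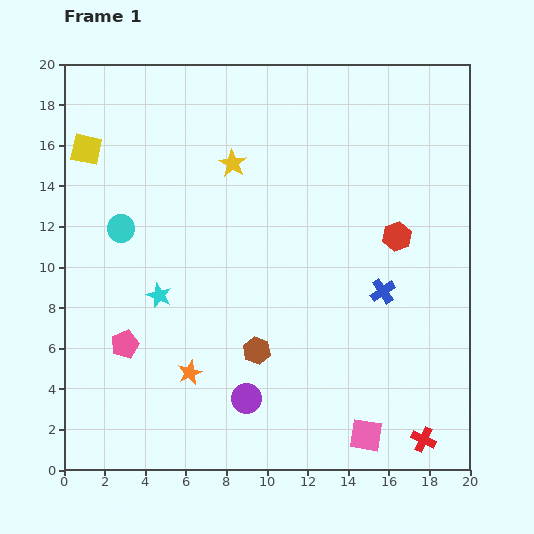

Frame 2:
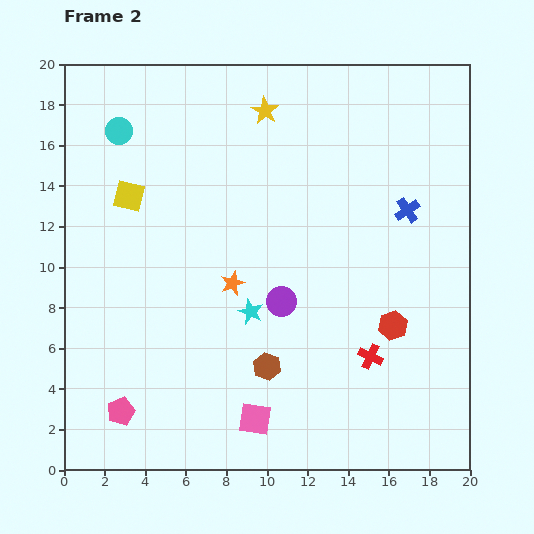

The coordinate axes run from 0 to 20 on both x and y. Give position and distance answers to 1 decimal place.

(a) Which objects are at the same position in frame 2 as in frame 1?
none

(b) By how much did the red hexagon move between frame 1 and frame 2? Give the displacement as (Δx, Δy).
(-0.2, -4.4)

The red hexagon was at (16.4, 11.5) in frame 1 and (16.2, 7.1) in frame 2.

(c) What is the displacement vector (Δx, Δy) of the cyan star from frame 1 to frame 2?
(4.5, -0.8)

The cyan star was at (4.7, 8.6) in frame 1 and (9.2, 7.8) in frame 2.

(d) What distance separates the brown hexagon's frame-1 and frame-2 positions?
0.9

The brown hexagon moved from (9.5, 5.9) to (10.0, 5.1), a distance of √(0.5² + 0.8²) ≈ 0.9.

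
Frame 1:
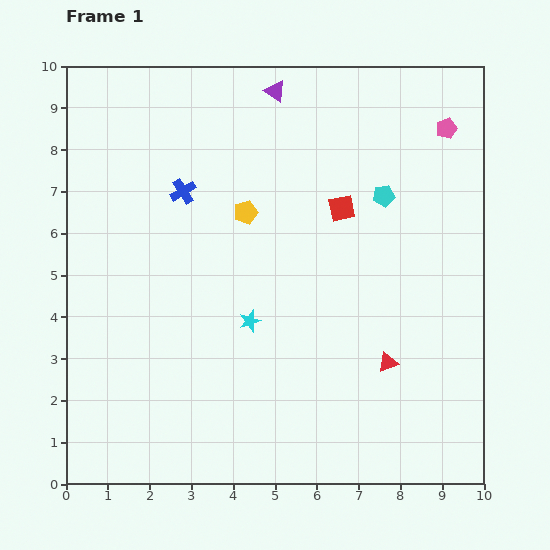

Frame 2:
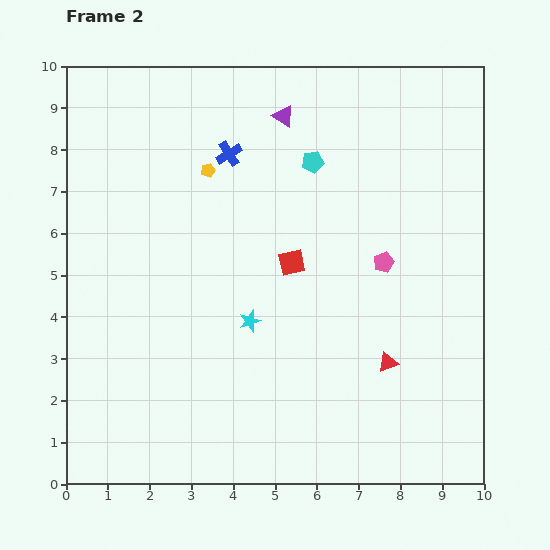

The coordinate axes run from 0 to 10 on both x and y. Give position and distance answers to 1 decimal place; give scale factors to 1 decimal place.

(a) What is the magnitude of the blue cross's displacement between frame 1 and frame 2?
1.4

The blue cross moved from (2.8, 7.0) to (3.9, 7.9), a distance of √(1.1² + 0.9²) ≈ 1.4.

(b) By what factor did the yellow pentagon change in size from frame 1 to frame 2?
0.6×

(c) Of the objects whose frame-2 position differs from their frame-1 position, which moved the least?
the purple triangle

(moved 0.6)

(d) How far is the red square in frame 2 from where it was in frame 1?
1.8

The red square moved from (6.6, 6.6) to (5.4, 5.3), a distance of √(1.2² + 1.3²) ≈ 1.8.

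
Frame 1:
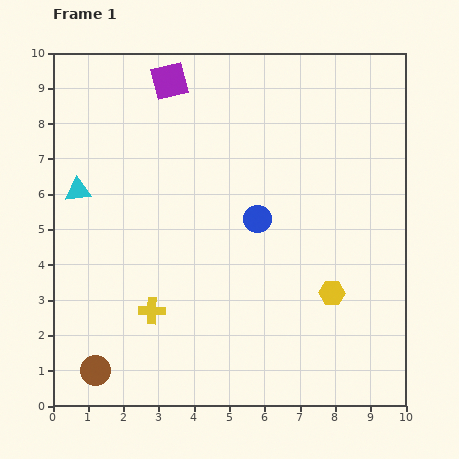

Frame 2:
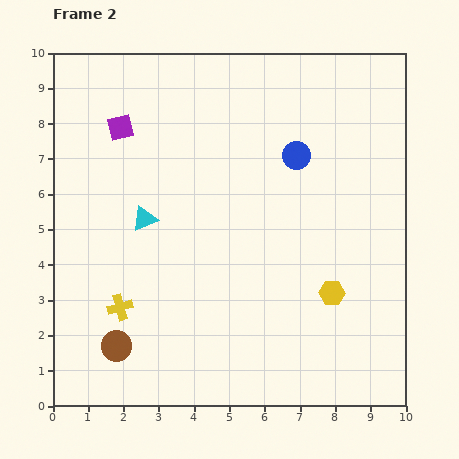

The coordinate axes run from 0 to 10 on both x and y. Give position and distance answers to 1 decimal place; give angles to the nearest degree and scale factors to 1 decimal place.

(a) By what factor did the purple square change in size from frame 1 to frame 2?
0.7×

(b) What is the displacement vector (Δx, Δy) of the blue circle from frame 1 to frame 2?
(1.1, 1.8)

The blue circle was at (5.8, 5.3) in frame 1 and (6.9, 7.1) in frame 2.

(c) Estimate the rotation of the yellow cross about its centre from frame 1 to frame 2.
17° counter-clockwise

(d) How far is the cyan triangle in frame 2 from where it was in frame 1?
2.1

The cyan triangle moved from (0.7, 6.1) to (2.6, 5.3), a distance of √(1.9² + 0.8²) ≈ 2.1.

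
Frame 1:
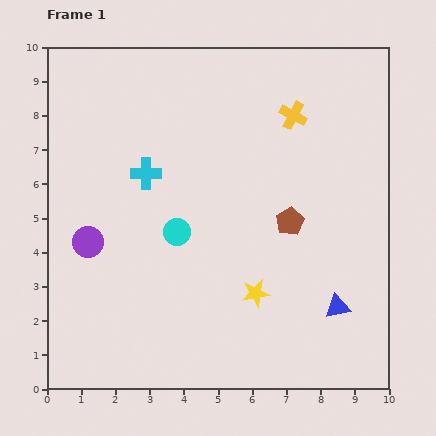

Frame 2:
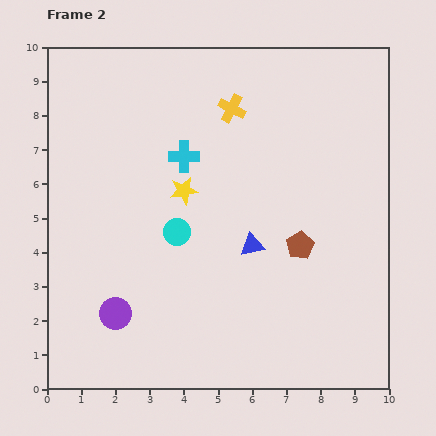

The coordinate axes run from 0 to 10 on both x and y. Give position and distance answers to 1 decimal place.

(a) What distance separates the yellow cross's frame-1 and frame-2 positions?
1.8

The yellow cross moved from (7.2, 8.0) to (5.4, 8.2), a distance of √(1.8² + 0.2²) ≈ 1.8.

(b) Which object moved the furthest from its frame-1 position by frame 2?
the yellow star

(moved 3.7; next 3.1)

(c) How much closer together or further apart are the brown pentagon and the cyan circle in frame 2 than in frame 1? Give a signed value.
+0.3

Distance in frame 1: 3.3. Distance in frame 2: 3.6.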